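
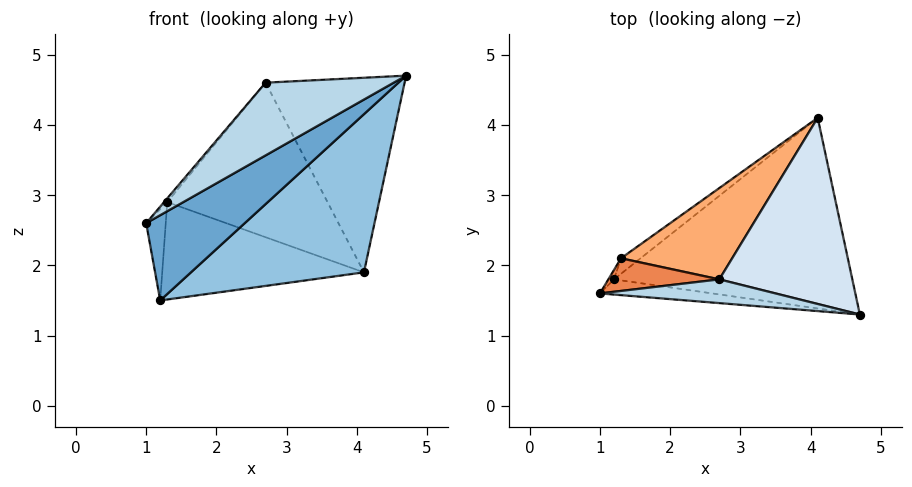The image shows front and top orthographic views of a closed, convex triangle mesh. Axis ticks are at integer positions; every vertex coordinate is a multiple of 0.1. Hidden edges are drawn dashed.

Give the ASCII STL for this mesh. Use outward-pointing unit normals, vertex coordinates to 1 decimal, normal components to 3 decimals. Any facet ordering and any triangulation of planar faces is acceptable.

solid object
 facet normal 0.020 -0.984 -0.175
  outer loop
   vertex 1.2 1.8 1.5
   vertex 4.7 1.3 4.7
   vertex 1.0 1.6 2.6
  endloop
 endfacet
 facet normal 0.522 -0.544 -0.656
  outer loop
   vertex 1.2 1.8 1.5
   vertex 4.1 4.1 1.9
   vertex 4.7 1.3 4.7
  endloop
 endfacet
 facet normal -0.245 -0.922 0.301
  outer loop
   vertex 2.7 1.8 4.6
   vertex 1.0 1.6 2.6
   vertex 4.7 1.3 4.7
  endloop
 endfacet
 facet normal 0.145 0.715 0.684
  outer loop
   vertex 2.7 1.8 4.6
   vertex 4.7 1.3 4.7
   vertex 4.1 4.1 1.9
  endloop
 endfacet
 facet normal -0.763 0.073 0.642
  outer loop
   vertex 1.3 2.1 2.9
   vertex 1.0 1.6 2.6
   vertex 2.7 1.8 4.6
  endloop
 endfacet
 facet normal -0.398 0.790 0.467
  outer loop
   vertex 1.3 2.1 2.9
   vertex 2.7 1.8 4.6
   vertex 4.1 4.1 1.9
  endloop
 endfacet
 facet normal -0.841 0.538 -0.055
  outer loop
   vertex 1.3 2.1 2.9
   vertex 1.2 1.8 1.5
   vertex 1.0 1.6 2.6
  endloop
 endfacet
 facet normal -0.606 0.786 -0.125
  outer loop
   vertex 1.3 2.1 2.9
   vertex 4.1 4.1 1.9
   vertex 1.2 1.8 1.5
  endloop
 endfacet
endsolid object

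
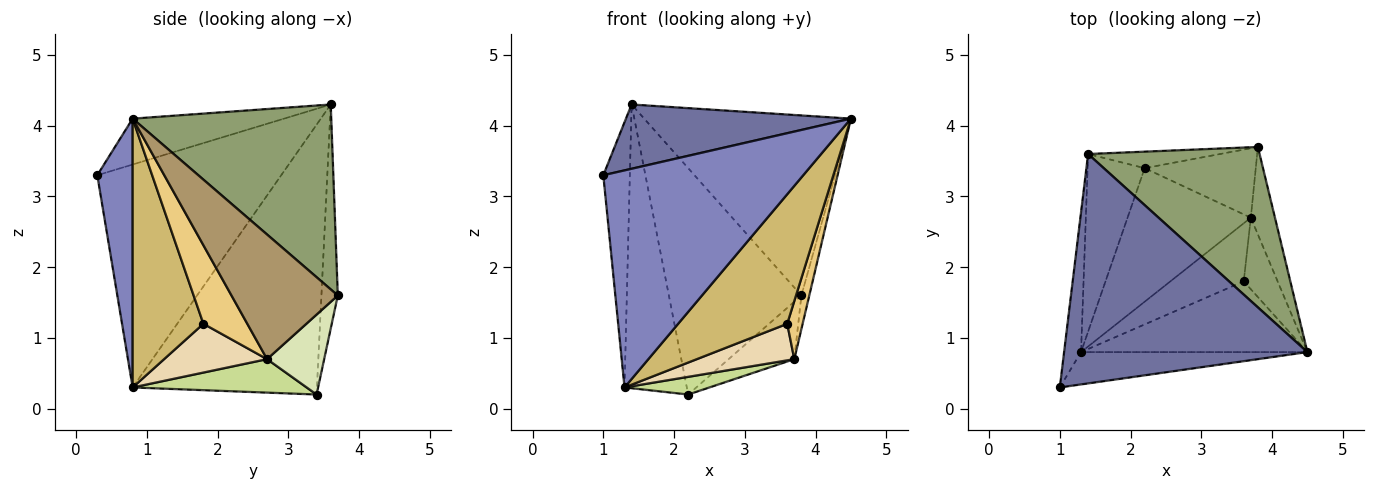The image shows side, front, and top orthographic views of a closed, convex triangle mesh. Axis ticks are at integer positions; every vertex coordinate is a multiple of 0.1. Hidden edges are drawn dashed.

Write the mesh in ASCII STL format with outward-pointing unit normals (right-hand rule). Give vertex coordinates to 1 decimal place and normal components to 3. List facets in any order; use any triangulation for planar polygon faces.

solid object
 facet normal -0.179 -0.265 0.947
  outer loop
   vertex 1.4 3.6 4.3
   vertex 1.0 0.3 3.3
   vertex 4.5 0.8 4.1
  endloop
 endfacet
 facet normal 0.172 -0.974 -0.145
  outer loop
   vertex 1.3 0.8 0.3
   vertex 4.5 0.8 4.1
   vertex 1.0 0.3 3.3
  endloop
 endfacet
 facet normal -0.987 0.142 -0.075
  outer loop
   vertex 1.3 0.8 0.3
   vertex 1.0 0.3 3.3
   vertex 1.4 3.6 4.3
  endloop
 endfacet
 facet normal -0.929 0.314 -0.197
  outer loop
   vertex 1.3 0.8 0.3
   vertex 1.4 3.6 4.3
   vertex 2.2 3.4 0.2
  endloop
 endfacet
 facet normal 0.583 0.607 0.541
  outer loop
   vertex 3.8 3.7 1.6
   vertex 1.4 3.6 4.3
   vertex 4.5 0.8 4.1
  endloop
 endfacet
 facet normal -0.122 0.990 -0.072
  outer loop
   vertex 3.8 3.7 1.6
   vertex 2.2 3.4 0.2
   vertex 1.4 3.6 4.3
  endloop
 endfacet
 facet normal 0.260 -0.127 -0.957
  outer loop
   vertex 3.7 2.7 0.7
   vertex 1.3 0.8 0.3
   vertex 2.2 3.4 0.2
  endloop
 endfacet
 facet normal 0.485 0.558 -0.674
  outer loop
   vertex 3.7 2.7 0.7
   vertex 2.2 3.4 0.2
   vertex 3.8 3.7 1.6
  endloop
 endfacet
 facet normal 0.979 0.073 -0.190
  outer loop
   vertex 3.7 2.7 0.7
   vertex 3.8 3.7 1.6
   vertex 4.5 0.8 4.1
  endloop
 endfacet
 facet normal 0.495 -0.763 -0.417
  outer loop
   vertex 3.6 1.8 1.2
   vertex 4.5 0.8 4.1
   vertex 1.3 0.8 0.3
  endloop
 endfacet
 facet normal 0.874 -0.307 -0.377
  outer loop
   vertex 3.6 1.8 1.2
   vertex 3.7 2.7 0.7
   vertex 4.5 0.8 4.1
  endloop
 endfacet
 facet normal 0.490 -0.464 -0.738
  outer loop
   vertex 3.6 1.8 1.2
   vertex 1.3 0.8 0.3
   vertex 3.7 2.7 0.7
  endloop
 endfacet
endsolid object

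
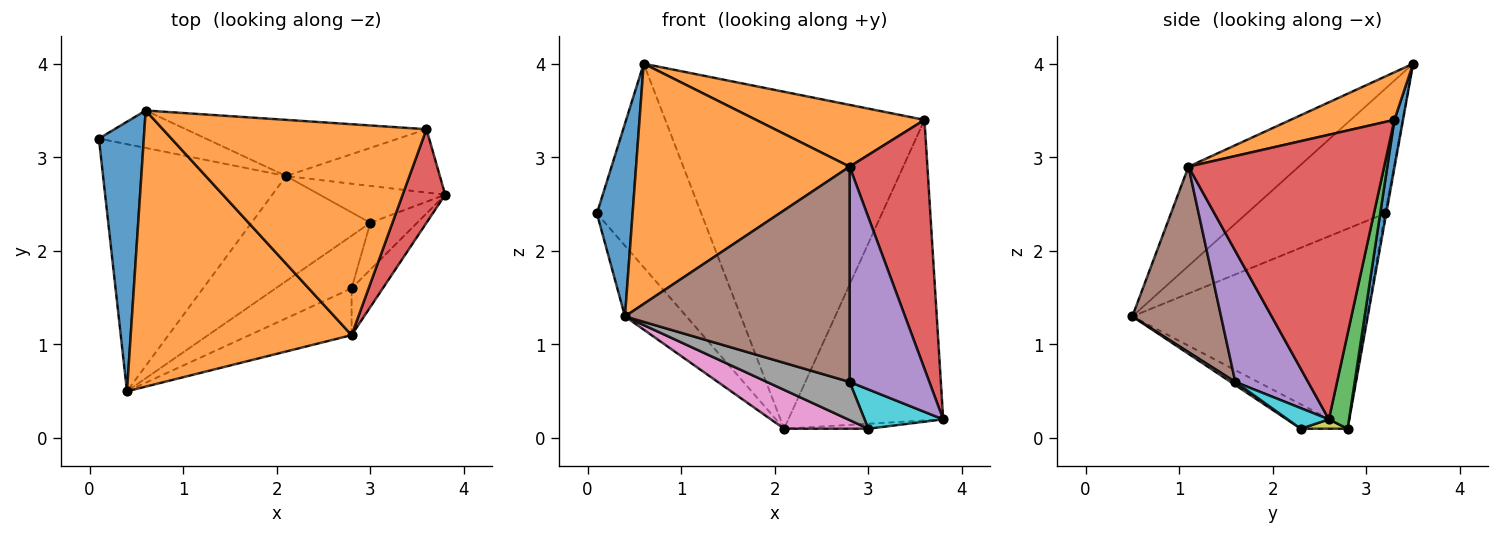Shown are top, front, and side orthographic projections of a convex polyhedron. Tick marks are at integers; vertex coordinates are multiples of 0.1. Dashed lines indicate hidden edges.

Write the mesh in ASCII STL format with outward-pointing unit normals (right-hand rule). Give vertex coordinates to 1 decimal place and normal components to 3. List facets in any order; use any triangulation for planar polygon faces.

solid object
 facet normal -0.914 -0.236 0.330
  outer loop
   vertex 0.6 3.5 4.0
   vertex 0.1 3.2 2.4
   vertex 0.4 0.5 1.3
  endloop
 endfacet
 facet normal -0.321 -0.622 0.715
  outer loop
   vertex 2.8 1.1 2.9
   vertex 0.6 3.5 4.0
   vertex 0.4 0.5 1.3
  endloop
 endfacet
 facet normal -0.724 0.190 -0.663
  outer loop
   vertex 2.1 2.8 0.1
   vertex 0.4 0.5 1.3
   vertex 0.1 3.2 2.4
  endloop
 endfacet
 facet normal -0.011 0.983 -0.181
  outer loop
   vertex 2.1 2.8 0.1
   vertex 0.1 3.2 2.4
   vertex 0.6 3.5 4.0
  endloop
 endfacet
 facet normal 0.666 -0.729 -0.159
  outer loop
   vertex 2.8 1.6 0.6
   vertex 3.8 2.6 0.2
   vertex 2.8 1.1 2.9
  endloop
 endfacet
 facet normal 0.360 -0.912 -0.198
  outer loop
   vertex 2.8 1.6 0.6
   vertex 2.8 1.1 2.9
   vertex 0.4 0.5 1.3
  endloop
 endfacet
 facet normal -0.189 -0.341 -0.921
  outer loop
   vertex 3.0 2.3 0.1
   vertex 0.4 0.5 1.3
   vertex 2.1 2.8 0.1
  endloop
 endfacet
 facet normal 0.033 -0.587 -0.809
  outer loop
   vertex 3.0 2.3 0.1
   vertex 2.8 1.6 0.6
   vertex 0.4 0.5 1.3
  endloop
 endfacet
 facet normal 0.074 0.133 -0.988
  outer loop
   vertex 3.0 2.3 0.1
   vertex 2.1 2.8 0.1
   vertex 3.8 2.6 0.2
  endloop
 endfacet
 facet normal 0.319 -0.610 -0.726
  outer loop
   vertex 3.0 2.3 0.1
   vertex 3.8 2.6 0.2
   vertex 2.8 1.6 0.6
  endloop
 endfacet
 facet normal 0.033 0.986 -0.164
  outer loop
   vertex 3.6 3.3 3.4
   vertex 2.1 2.8 0.1
   vertex 0.6 3.5 4.0
  endloop
 endfacet
 facet normal 0.171 -0.277 0.946
  outer loop
   vertex 3.6 3.3 3.4
   vertex 0.6 3.5 4.0
   vertex 2.8 1.1 2.9
  endloop
 endfacet
 facet normal 0.126 0.971 -0.204
  outer loop
   vertex 3.6 3.3 3.4
   vertex 3.8 2.6 0.2
   vertex 2.1 2.8 0.1
  endloop
 endfacet
 facet normal 0.920 -0.366 0.138
  outer loop
   vertex 3.6 3.3 3.4
   vertex 2.8 1.1 2.9
   vertex 3.8 2.6 0.2
  endloop
 endfacet
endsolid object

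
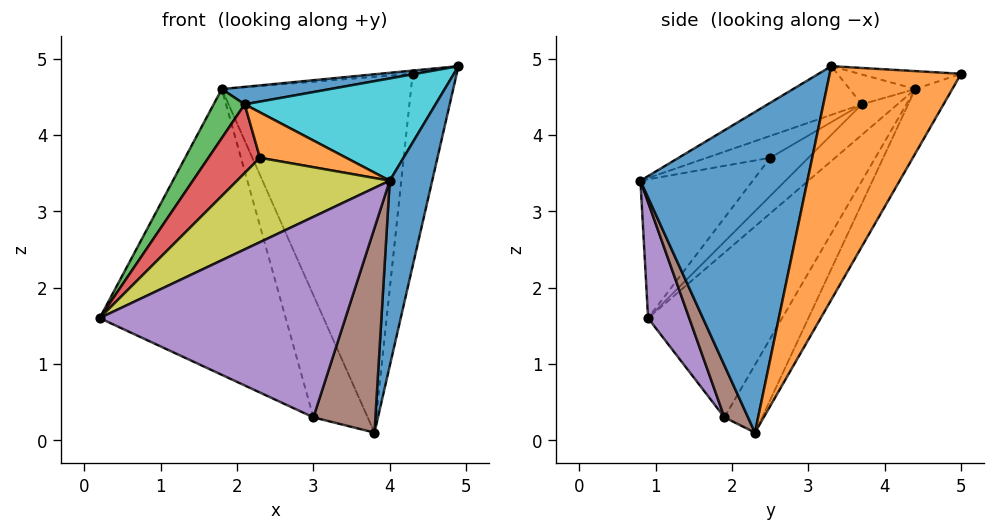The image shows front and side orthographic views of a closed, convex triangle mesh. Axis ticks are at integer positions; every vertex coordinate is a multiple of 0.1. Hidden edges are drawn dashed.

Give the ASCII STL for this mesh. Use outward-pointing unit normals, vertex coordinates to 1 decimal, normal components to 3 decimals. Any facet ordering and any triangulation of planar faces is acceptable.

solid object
 facet normal 0.955 -0.243 -0.168
  outer loop
   vertex 3.8 2.3 0.1
   vertex 4.9 3.3 4.9
   vertex 4.0 0.8 3.4
  endloop
 endfacet
 facet normal 0.912 0.306 -0.273
  outer loop
   vertex 4.3 5.0 4.8
   vertex 4.9 3.3 4.9
   vertex 3.8 2.3 0.1
  endloop
 endfacet
 facet normal -0.086 0.028 0.996
  outer loop
   vertex 1.8 4.4 4.6
   vertex 4.9 3.3 4.9
   vertex 4.3 5.0 4.8
  endloop
 endfacet
 facet normal -0.169 0.862 -0.477
  outer loop
   vertex 1.8 4.4 4.6
   vertex 4.3 5.0 4.8
   vertex 3.8 2.3 0.1
  endloop
 endfacet
 facet normal 0.153 -0.915 -0.374
  outer loop
   vertex 3.0 1.9 0.3
   vertex 4.0 0.8 3.4
   vertex 0.2 0.9 1.6
  endloop
 endfacet
 facet normal 0.325 -0.853 -0.408
  outer loop
   vertex 3.0 1.9 0.3
   vertex 3.8 2.3 0.1
   vertex 4.0 0.8 3.4
  endloop
 endfacet
 facet normal -0.493 0.685 -0.536
  outer loop
   vertex 3.0 1.9 0.3
   vertex 0.2 0.9 1.6
   vertex 1.8 4.4 4.6
  endloop
 endfacet
 facet normal -0.481 0.693 -0.537
  outer loop
   vertex 3.0 1.9 0.3
   vertex 1.8 4.4 4.6
   vertex 3.8 2.3 0.1
  endloop
 endfacet
 facet normal -0.378 -0.514 0.770
  outer loop
   vertex 2.3 2.5 3.7
   vertex 0.2 0.9 1.6
   vertex 4.0 0.8 3.4
  endloop
 endfacet
 facet normal -0.219 -0.443 0.869
  outer loop
   vertex 2.1 3.7 4.4
   vertex 4.0 0.8 3.4
   vertex 4.9 3.3 4.9
  endloop
 endfacet
 facet normal -0.213 -0.352 0.912
  outer loop
   vertex 2.1 3.7 4.4
   vertex 4.9 3.3 4.9
   vertex 1.8 4.4 4.6
  endloop
 endfacet
 facet normal -0.377 -0.513 0.771
  outer loop
   vertex 2.1 3.7 4.4
   vertex 2.3 2.5 3.7
   vertex 4.0 0.8 3.4
  endloop
 endfacet
 facet normal -0.490 -0.427 0.760
  outer loop
   vertex 2.1 3.7 4.4
   vertex 1.8 4.4 4.6
   vertex 0.2 0.9 1.6
  endloop
 endfacet
 facet normal -0.380 -0.513 0.770
  outer loop
   vertex 2.1 3.7 4.4
   vertex 0.2 0.9 1.6
   vertex 2.3 2.5 3.7
  endloop
 endfacet
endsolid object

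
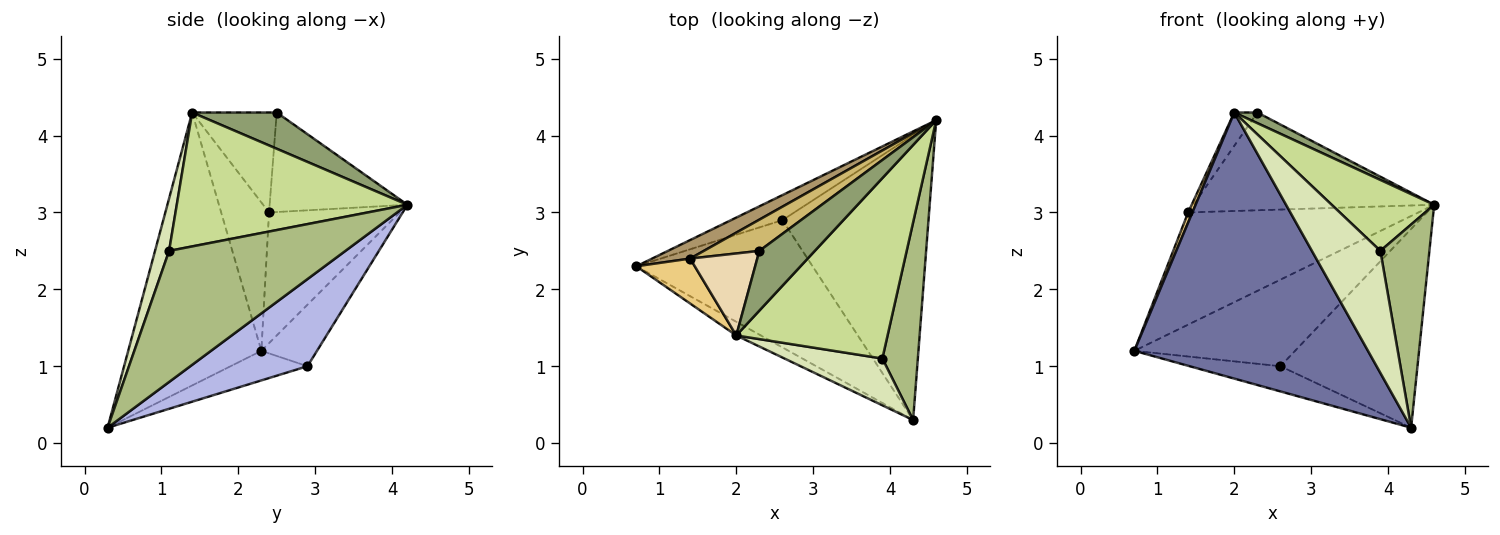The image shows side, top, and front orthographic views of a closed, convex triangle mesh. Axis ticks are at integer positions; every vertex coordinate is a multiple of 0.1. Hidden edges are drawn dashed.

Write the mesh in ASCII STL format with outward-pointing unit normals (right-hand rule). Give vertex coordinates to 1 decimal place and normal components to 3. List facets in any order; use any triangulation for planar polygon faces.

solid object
 facet normal -0.495 -0.868 -0.045
  outer loop
   vertex 2.0 1.4 4.3
   vertex 0.7 2.3 1.2
   vertex 4.3 0.3 0.2
  endloop
 endfacet
 facet normal -0.316 0.912 -0.264
  outer loop
   vertex 2.6 2.9 1.0
   vertex 0.7 2.3 1.2
   vertex 4.6 4.2 3.1
  endloop
 endfacet
 facet normal -0.162 0.192 -0.968
  outer loop
   vertex 2.6 2.9 1.0
   vertex 4.3 0.3 0.2
   vertex 0.7 2.3 1.2
  endloop
 endfacet
 facet normal 0.439 0.514 -0.737
  outer loop
   vertex 2.6 2.9 1.0
   vertex 4.6 4.2 3.1
   vertex 4.3 0.3 0.2
  endloop
 endfacet
 facet normal 0.541 -0.148 0.828
  outer loop
   vertex 2.3 2.5 4.3
   vertex 2.0 1.4 4.3
   vertex 4.6 4.2 3.1
  endloop
 endfacet
 facet normal 0.932 -0.259 0.252
  outer loop
   vertex 3.9 1.1 2.5
   vertex 4.3 0.3 0.2
   vertex 4.6 4.2 3.1
  endloop
 endfacet
 facet normal 0.636 -0.283 0.718
  outer loop
   vertex 3.9 1.1 2.5
   vertex 4.6 4.2 3.1
   vertex 2.0 1.4 4.3
  endloop
 endfacet
 facet normal 0.188 -0.917 0.352
  outer loop
   vertex 3.9 1.1 2.5
   vertex 2.0 1.4 4.3
   vertex 4.3 0.3 0.2
  endloop
 endfacet
 facet normal -0.489 0.861 0.142
  outer loop
   vertex 1.4 2.4 3.0
   vertex 4.6 4.2 3.1
   vertex 0.7 2.3 1.2
  endloop
 endfacet
 facet normal -0.479 0.836 0.267
  outer loop
   vertex 1.4 2.4 3.0
   vertex 2.3 2.5 4.3
   vertex 4.6 4.2 3.1
  endloop
 endfacet
 facet normal -0.927 -0.082 0.365
  outer loop
   vertex 1.4 2.4 3.0
   vertex 0.7 2.3 1.2
   vertex 2.0 1.4 4.3
  endloop
 endfacet
 facet normal -0.810 0.221 0.544
  outer loop
   vertex 1.4 2.4 3.0
   vertex 2.0 1.4 4.3
   vertex 2.3 2.5 4.3
  endloop
 endfacet
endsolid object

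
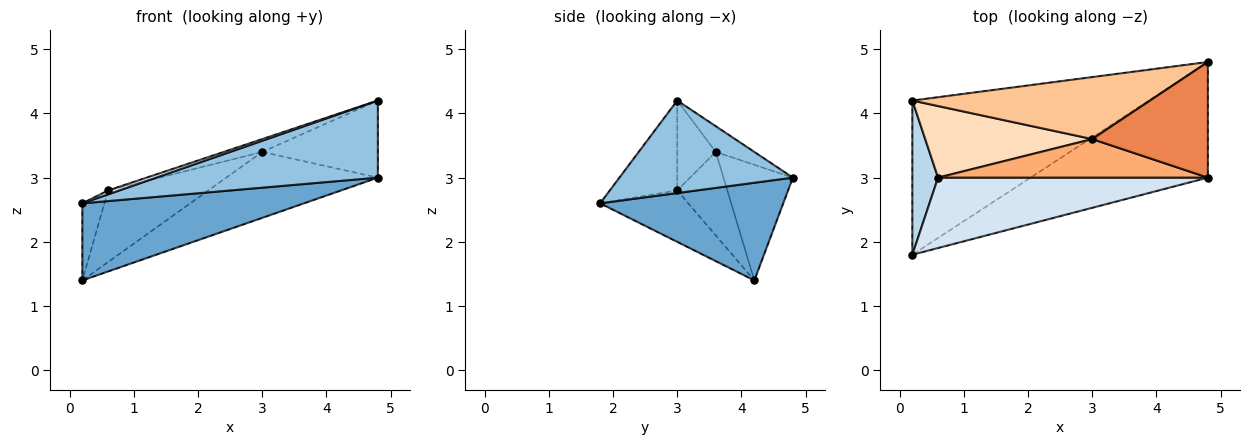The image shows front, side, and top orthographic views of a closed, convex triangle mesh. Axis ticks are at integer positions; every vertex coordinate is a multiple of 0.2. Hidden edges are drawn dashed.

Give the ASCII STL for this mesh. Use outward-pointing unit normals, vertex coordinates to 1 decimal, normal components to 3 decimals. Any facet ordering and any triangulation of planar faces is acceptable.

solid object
 facet normal 0.347 -0.420 -0.839
  outer loop
   vertex 0.2 1.8 2.6
   vertex 0.2 4.2 1.4
   vertex 4.8 4.8 3.0
  endloop
 endfacet
 facet normal 0.398 -0.509 -0.763
  outer loop
   vertex 4.8 3.0 4.2
   vertex 0.2 1.8 2.6
   vertex 4.8 4.8 3.0
  endloop
 endfacet
 facet normal -0.873 0.218 0.436
  outer loop
   vertex 0.6 3.0 2.8
   vertex 0.2 4.2 1.4
   vertex 0.2 1.8 2.6
  endloop
 endfacet
 facet normal -0.316 -0.053 0.947
  outer loop
   vertex 0.6 3.0 2.8
   vertex 0.2 1.8 2.6
   vertex 4.8 3.0 4.2
  endloop
 endfacet
 facet normal -0.182 0.545 0.818
  outer loop
   vertex 3.0 3.6 3.4
   vertex 4.8 3.0 4.2
   vertex 4.8 4.8 3.0
  endloop
 endfacet
 facet normal -0.302 0.302 0.905
  outer loop
   vertex 3.0 3.6 3.4
   vertex 0.6 3.0 2.8
   vertex 4.8 3.0 4.2
  endloop
 endfacet
 facet normal -0.316 0.691 0.650
  outer loop
   vertex 3.0 3.6 3.4
   vertex 4.8 4.8 3.0
   vertex 0.2 4.2 1.4
  endloop
 endfacet
 facet normal -0.333 0.667 0.667
  outer loop
   vertex 3.0 3.6 3.4
   vertex 0.2 4.2 1.4
   vertex 0.6 3.0 2.8
  endloop
 endfacet
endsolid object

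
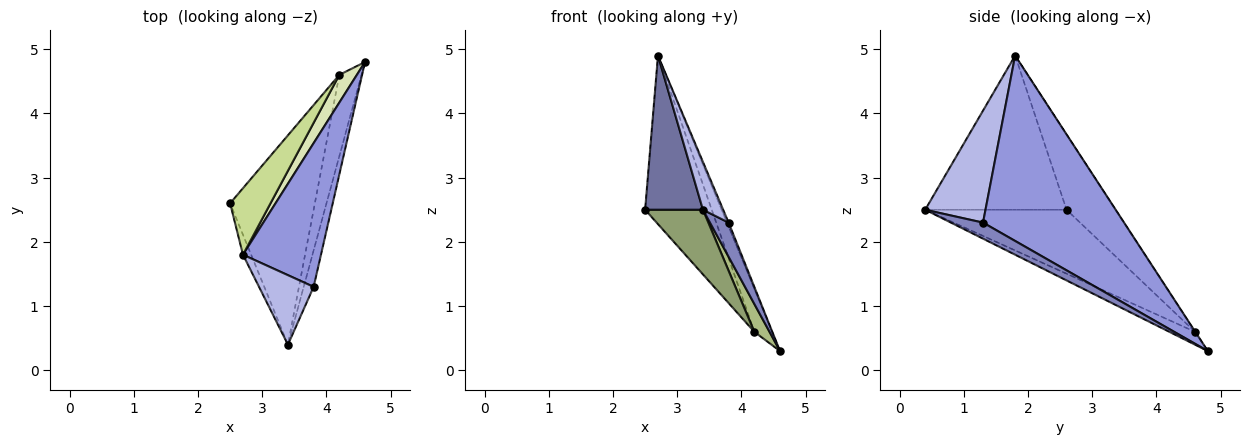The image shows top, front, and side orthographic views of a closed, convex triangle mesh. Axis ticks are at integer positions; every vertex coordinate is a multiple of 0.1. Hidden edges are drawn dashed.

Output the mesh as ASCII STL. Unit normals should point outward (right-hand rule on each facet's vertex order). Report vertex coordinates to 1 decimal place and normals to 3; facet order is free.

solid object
 facet normal -0.924 -0.378 -0.049
  outer loop
   vertex 2.7 1.8 4.9
   vertex 2.5 2.6 2.5
   vertex 3.4 0.4 2.5
  endloop
 endfacet
 facet normal 0.762 -0.444 -0.471
  outer loop
   vertex 3.8 1.3 2.3
   vertex 3.4 0.4 2.5
   vertex 4.6 4.8 0.3
  endloop
 endfacet
 facet normal 0.922 0.011 0.388
  outer loop
   vertex 3.8 1.3 2.3
   vertex 4.6 4.8 0.3
   vertex 2.7 1.8 4.9
  endloop
 endfacet
 facet normal 0.860 -0.289 0.420
  outer loop
   vertex 3.8 1.3 2.3
   vertex 2.7 1.8 4.9
   vertex 3.4 0.4 2.5
  endloop
 endfacet
 facet normal -0.585 -0.239 -0.775
  outer loop
   vertex 4.2 4.6 0.6
   vertex 3.4 0.4 2.5
   vertex 2.5 2.6 2.5
  endloop
 endfacet
 facet normal -0.480 -0.284 -0.830
  outer loop
   vertex 4.2 4.6 0.6
   vertex 4.6 4.8 0.3
   vertex 3.4 0.4 2.5
  endloop
 endfacet
 facet normal -0.565 0.768 0.303
  outer loop
   vertex 4.2 4.6 0.6
   vertex 2.5 2.6 2.5
   vertex 2.7 1.8 4.9
  endloop
 endfacet
 facet normal -0.013 0.840 0.542
  outer loop
   vertex 4.2 4.6 0.6
   vertex 2.7 1.8 4.9
   vertex 4.6 4.8 0.3
  endloop
 endfacet
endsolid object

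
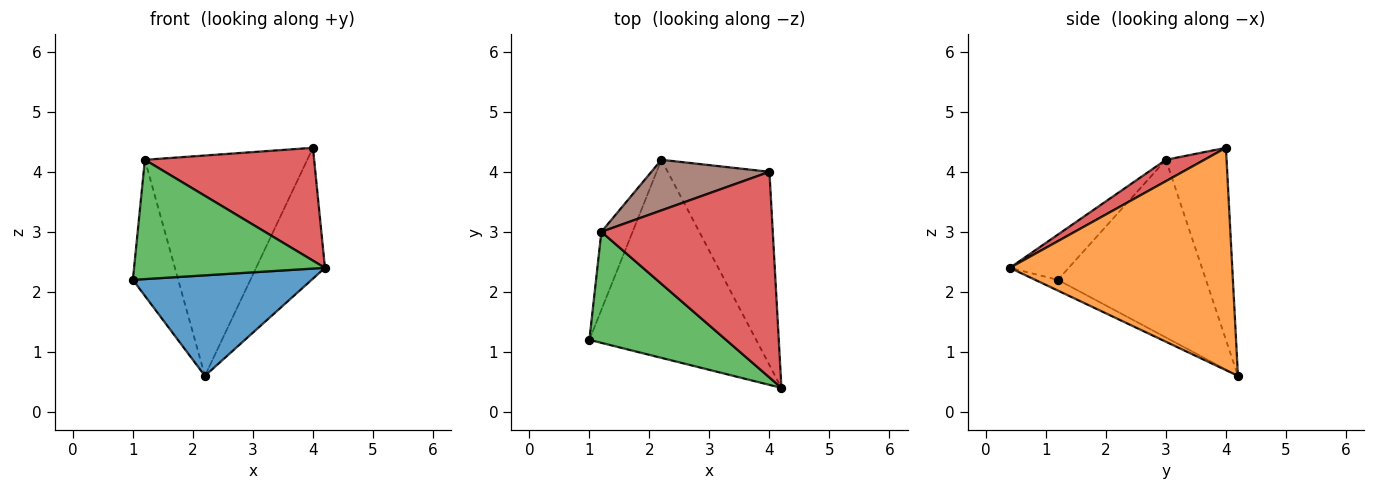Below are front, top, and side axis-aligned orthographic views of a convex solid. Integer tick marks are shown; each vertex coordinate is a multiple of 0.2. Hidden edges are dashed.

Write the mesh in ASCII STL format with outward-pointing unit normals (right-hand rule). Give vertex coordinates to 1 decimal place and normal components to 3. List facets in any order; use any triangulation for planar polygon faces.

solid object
 facet normal -0.057 -0.452 -0.890
  outer loop
   vertex 2.2 4.2 0.6
   vertex 4.2 0.4 2.4
   vertex 1.0 1.2 2.2
  endloop
 endfacet
 facet normal 0.875 0.271 -0.400
  outer loop
   vertex 2.2 4.2 0.6
   vertex 4.0 4.0 4.4
   vertex 4.2 0.4 2.4
  endloop
 endfacet
 facet normal -0.220 -0.714 0.665
  outer loop
   vertex 1.2 3.0 4.2
   vertex 1.0 1.2 2.2
   vertex 4.2 0.4 2.4
  endloop
 endfacet
 facet normal 0.109 -0.478 0.872
  outer loop
   vertex 1.2 3.0 4.2
   vertex 4.2 0.4 2.4
   vertex 4.0 4.0 4.4
  endloop
 endfacet
 facet normal -0.943 0.289 -0.166
  outer loop
   vertex 1.2 3.0 4.2
   vertex 2.2 4.2 0.6
   vertex 1.0 1.2 2.2
  endloop
 endfacet
 facet normal -0.342 0.916 0.210
  outer loop
   vertex 1.2 3.0 4.2
   vertex 4.0 4.0 4.4
   vertex 2.2 4.2 0.6
  endloop
 endfacet
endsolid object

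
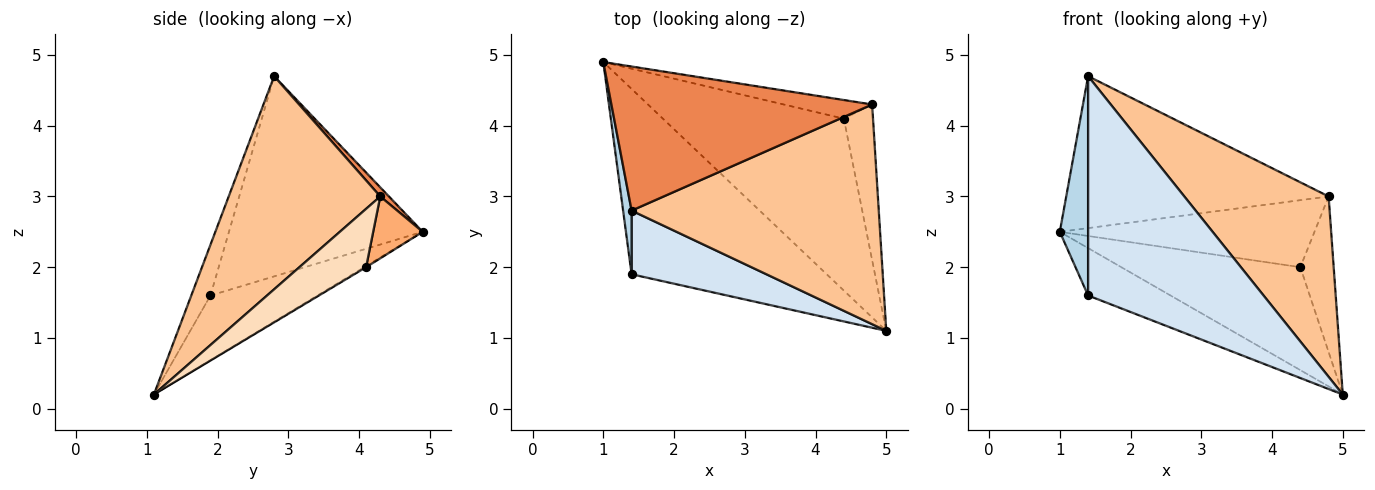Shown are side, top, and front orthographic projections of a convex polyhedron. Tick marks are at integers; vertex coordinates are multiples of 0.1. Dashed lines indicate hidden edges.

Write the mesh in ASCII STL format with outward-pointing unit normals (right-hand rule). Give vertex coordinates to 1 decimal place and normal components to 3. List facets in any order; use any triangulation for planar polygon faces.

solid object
 facet normal -0.005 0.514 -0.858
  outer loop
   vertex 4.4 4.1 2.0
   vertex 5.0 1.1 0.2
   vertex 1.0 4.9 2.5
  endloop
 endfacet
 facet normal -0.306 0.236 -0.922
  outer loop
   vertex 1.4 1.9 1.6
   vertex 1.0 4.9 2.5
   vertex 5.0 1.1 0.2
  endloop
 endfacet
 facet normal -0.989 -0.144 0.042
  outer loop
   vertex 1.4 1.9 1.6
   vertex 1.4 2.8 4.7
   vertex 1.0 4.9 2.5
  endloop
 endfacet
 facet normal -0.104 -0.955 0.277
  outer loop
   vertex 1.4 1.9 1.6
   vertex 5.0 1.1 0.2
   vertex 1.4 2.8 4.7
  endloop
 endfacet
 facet normal 0.024 0.725 0.688
  outer loop
   vertex 4.8 4.3 3.0
   vertex 1.0 4.9 2.5
   vertex 1.4 2.8 4.7
  endloop
 endfacet
 facet normal 0.184 0.947 -0.263
  outer loop
   vertex 4.8 4.3 3.0
   vertex 4.4 4.1 2.0
   vertex 1.0 4.9 2.5
  endloop
 endfacet
 facet normal 0.555 -0.528 0.643
  outer loop
   vertex 4.8 4.3 3.0
   vertex 1.4 2.8 4.7
   vertex 5.0 1.1 0.2
  endloop
 endfacet
 facet normal 0.816 0.408 -0.408
  outer loop
   vertex 4.8 4.3 3.0
   vertex 5.0 1.1 0.2
   vertex 4.4 4.1 2.0
  endloop
 endfacet
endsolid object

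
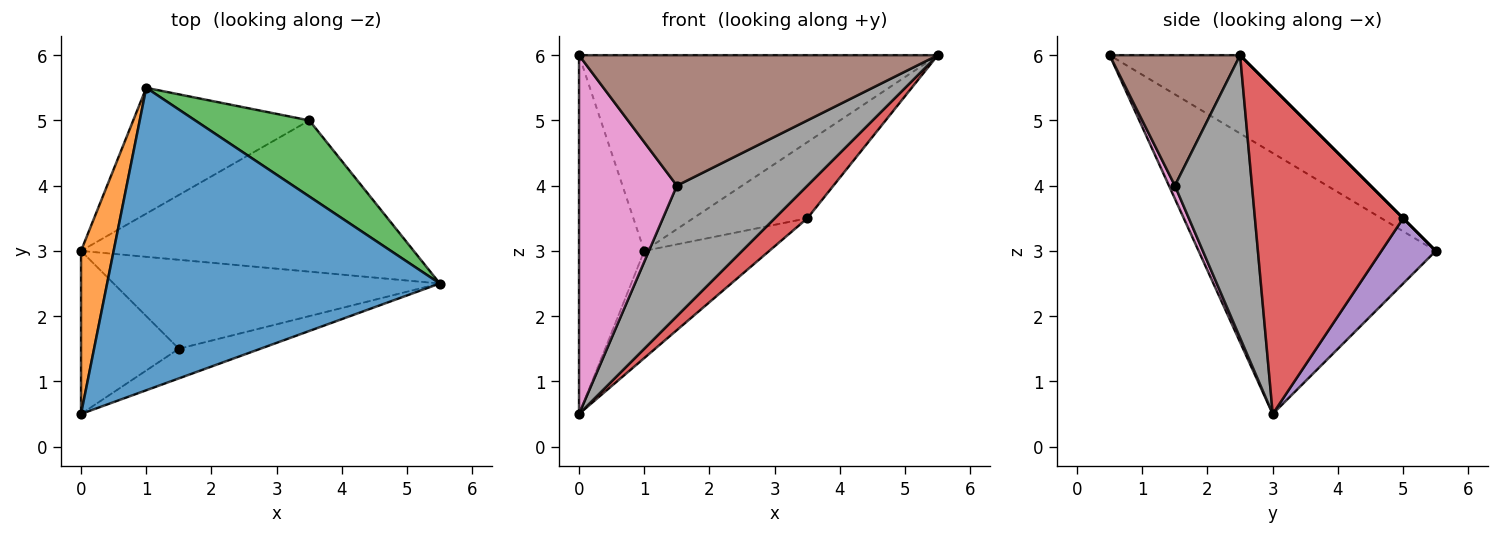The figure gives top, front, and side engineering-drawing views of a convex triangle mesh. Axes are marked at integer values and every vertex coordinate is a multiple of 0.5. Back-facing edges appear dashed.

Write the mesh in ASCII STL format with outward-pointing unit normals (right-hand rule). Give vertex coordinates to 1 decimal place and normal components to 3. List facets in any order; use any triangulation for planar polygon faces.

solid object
 facet normal -0.194 0.533 0.824
  outer loop
   vertex 1.0 5.5 3.0
   vertex 0.0 0.5 6.0
   vertex 5.5 2.5 6.0
  endloop
 endfacet
 facet normal -0.957 0.263 0.120
  outer loop
   vertex 0.0 3.0 0.5
   vertex 0.0 0.5 6.0
   vertex 1.0 5.5 3.0
  endloop
 endfacet
 facet normal 0.000 0.707 0.707
  outer loop
   vertex 3.5 5.0 3.5
   vertex 1.0 5.5 3.0
   vertex 5.5 2.5 6.0
  endloop
 endfacet
 facet normal 0.692 -0.152 -0.706
  outer loop
   vertex 3.5 5.0 3.5
   vertex 5.5 2.5 6.0
   vertex 0.0 3.0 0.5
  endloop
 endfacet
 facet normal 0.271 0.624 -0.733
  outer loop
   vertex 3.5 5.0 3.5
   vertex 0.0 3.0 0.5
   vertex 1.0 5.5 3.0
  endloop
 endfacet
 facet normal 0.334 -0.919 -0.209
  outer loop
   vertex 1.5 1.5 4.0
   vertex 5.5 2.5 6.0
   vertex 0.0 0.5 6.0
  endloop
 endfacet
 facet normal 0.055 -0.909 -0.413
  outer loop
   vertex 1.5 1.5 4.0
   vertex 0.0 0.5 6.0
   vertex 0.0 3.0 0.5
  endloop
 endfacet
 facet normal 0.439 -0.742 -0.506
  outer loop
   vertex 1.5 1.5 4.0
   vertex 0.0 3.0 0.5
   vertex 5.5 2.5 6.0
  endloop
 endfacet
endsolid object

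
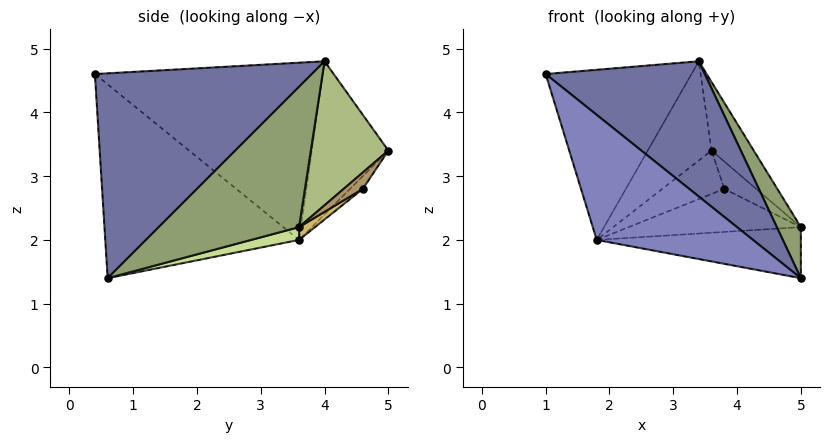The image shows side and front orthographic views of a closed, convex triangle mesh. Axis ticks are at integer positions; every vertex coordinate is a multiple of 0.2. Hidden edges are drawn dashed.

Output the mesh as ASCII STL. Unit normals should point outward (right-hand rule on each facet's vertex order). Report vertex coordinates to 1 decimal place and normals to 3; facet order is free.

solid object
 facet normal 0.578 -0.424 0.697
  outer loop
   vertex 3.4 4.0 4.8
   vertex 1.0 0.4 4.6
   vertex 5.0 0.6 1.4
  endloop
 endfacet
 facet normal -0.547 -0.441 -0.711
  outer loop
   vertex 1.8 3.6 2.0
   vertex 5.0 0.6 1.4
   vertex 1.0 0.4 4.6
  endloop
 endfacet
 facet normal -0.781 0.500 0.375
  outer loop
   vertex 1.8 3.6 2.0
   vertex 1.0 0.4 4.6
   vertex 3.4 4.0 4.8
  endloop
 endfacet
 facet normal -0.726 0.605 0.328
  outer loop
   vertex 1.8 3.6 2.0
   vertex 3.4 4.0 4.8
   vertex 3.6 5.0 3.4
  endloop
 endfacet
 facet normal 0.833 -0.143 0.535
  outer loop
   vertex 5.0 3.6 2.2
   vertex 3.4 4.0 4.8
   vertex 5.0 0.6 1.4
  endloop
 endfacet
 facet normal 0.796 0.433 0.423
  outer loop
   vertex 5.0 3.6 2.2
   vertex 3.6 5.0 3.4
   vertex 3.4 4.0 4.8
  endloop
 endfacet
 facet normal 0.060 0.257 -0.964
  outer loop
   vertex 5.0 3.6 2.2
   vertex 5.0 0.6 1.4
   vertex 1.8 3.6 2.0
  endloop
 endfacet
 facet normal -0.164 0.795 -0.584
  outer loop
   vertex 3.8 4.6 2.8
   vertex 1.8 3.6 2.0
   vertex 3.6 5.0 3.4
  endloop
 endfacet
 facet normal 0.478 0.796 -0.372
  outer loop
   vertex 3.8 4.6 2.8
   vertex 3.6 5.0 3.4
   vertex 5.0 3.6 2.2
  endloop
 endfacet
 facet normal 0.052 0.559 -0.828
  outer loop
   vertex 3.8 4.6 2.8
   vertex 5.0 3.6 2.2
   vertex 1.8 3.6 2.0
  endloop
 endfacet
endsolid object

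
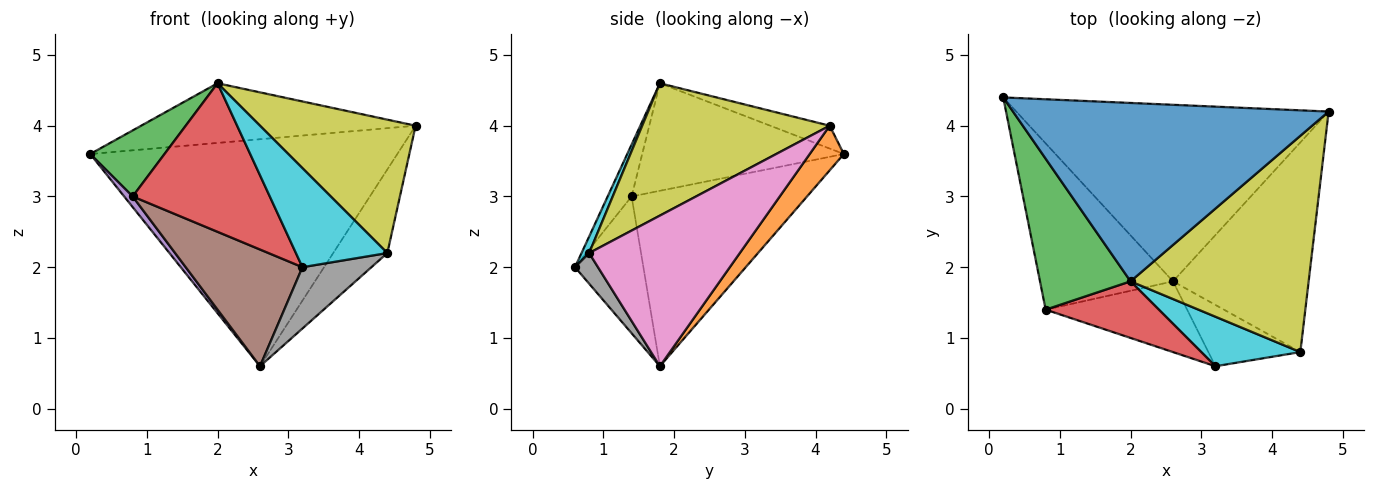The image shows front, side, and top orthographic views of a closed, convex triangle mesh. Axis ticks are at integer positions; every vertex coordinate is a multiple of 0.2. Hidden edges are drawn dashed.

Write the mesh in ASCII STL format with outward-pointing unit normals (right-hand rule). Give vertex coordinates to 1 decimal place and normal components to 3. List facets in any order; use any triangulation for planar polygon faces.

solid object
 facet normal -0.069 0.316 0.946
  outer loop
   vertex 2.0 1.8 4.6
   vertex 4.8 4.2 4.0
   vertex 0.2 4.4 3.6
  endloop
 endfacet
 facet normal 0.087 0.786 -0.612
  outer loop
   vertex 2.6 1.8 0.6
   vertex 0.2 4.4 3.6
   vertex 4.8 4.2 4.0
  endloop
 endfacet
 facet normal -0.736 -0.271 0.620
  outer loop
   vertex 0.8 1.4 3.0
   vertex 2.0 1.8 4.6
   vertex 0.2 4.4 3.6
  endloop
 endfacet
 facet normal -0.161 -0.922 0.351
  outer loop
   vertex 0.8 1.4 3.0
   vertex 3.2 0.6 2.0
   vertex 2.0 1.8 4.6
  endloop
 endfacet
 facet normal -0.796 -0.039 -0.604
  outer loop
   vertex 0.8 1.4 3.0
   vertex 0.2 4.4 3.6
   vertex 2.6 1.8 0.6
  endloop
 endfacet
 facet normal -0.448 -0.765 -0.463
  outer loop
   vertex 0.8 1.4 3.0
   vertex 2.6 1.8 0.6
   vertex 3.2 0.6 2.0
  endloop
 endfacet
 facet normal 0.718 0.258 -0.647
  outer loop
   vertex 4.4 0.8 2.2
   vertex 2.6 1.8 0.6
   vertex 4.8 4.2 4.0
  endloop
 endfacet
 facet normal 0.229 -0.688 -0.688
  outer loop
   vertex 4.4 0.8 2.2
   vertex 3.2 0.6 2.0
   vertex 2.6 1.8 0.6
  endloop
 endfacet
 facet normal 0.534 -0.444 0.719
  outer loop
   vertex 4.4 0.8 2.2
   vertex 4.8 4.2 4.0
   vertex 2.0 1.8 4.6
  endloop
 endfacet
 facet normal 0.074 -0.892 0.446
  outer loop
   vertex 4.4 0.8 2.2
   vertex 2.0 1.8 4.6
   vertex 3.2 0.6 2.0
  endloop
 endfacet
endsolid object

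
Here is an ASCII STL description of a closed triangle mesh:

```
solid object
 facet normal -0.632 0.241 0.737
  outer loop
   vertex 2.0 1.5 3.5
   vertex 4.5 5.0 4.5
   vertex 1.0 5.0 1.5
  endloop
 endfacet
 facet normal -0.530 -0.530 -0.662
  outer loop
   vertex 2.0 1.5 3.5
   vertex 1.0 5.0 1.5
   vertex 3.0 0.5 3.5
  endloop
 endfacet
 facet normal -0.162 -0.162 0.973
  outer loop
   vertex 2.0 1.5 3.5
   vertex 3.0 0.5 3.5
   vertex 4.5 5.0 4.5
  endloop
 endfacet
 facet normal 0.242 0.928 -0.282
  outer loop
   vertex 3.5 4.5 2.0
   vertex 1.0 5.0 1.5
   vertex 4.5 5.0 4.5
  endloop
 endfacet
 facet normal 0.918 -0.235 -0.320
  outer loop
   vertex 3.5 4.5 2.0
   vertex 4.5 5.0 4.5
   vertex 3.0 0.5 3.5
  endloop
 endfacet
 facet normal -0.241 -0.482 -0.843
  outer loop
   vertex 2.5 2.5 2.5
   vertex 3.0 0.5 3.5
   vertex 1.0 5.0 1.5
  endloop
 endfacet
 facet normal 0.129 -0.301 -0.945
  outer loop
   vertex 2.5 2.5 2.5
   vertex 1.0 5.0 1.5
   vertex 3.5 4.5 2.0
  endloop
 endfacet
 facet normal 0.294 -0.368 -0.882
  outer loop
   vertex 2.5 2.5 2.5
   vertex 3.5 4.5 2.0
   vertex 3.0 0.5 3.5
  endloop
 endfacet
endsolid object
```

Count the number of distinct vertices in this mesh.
6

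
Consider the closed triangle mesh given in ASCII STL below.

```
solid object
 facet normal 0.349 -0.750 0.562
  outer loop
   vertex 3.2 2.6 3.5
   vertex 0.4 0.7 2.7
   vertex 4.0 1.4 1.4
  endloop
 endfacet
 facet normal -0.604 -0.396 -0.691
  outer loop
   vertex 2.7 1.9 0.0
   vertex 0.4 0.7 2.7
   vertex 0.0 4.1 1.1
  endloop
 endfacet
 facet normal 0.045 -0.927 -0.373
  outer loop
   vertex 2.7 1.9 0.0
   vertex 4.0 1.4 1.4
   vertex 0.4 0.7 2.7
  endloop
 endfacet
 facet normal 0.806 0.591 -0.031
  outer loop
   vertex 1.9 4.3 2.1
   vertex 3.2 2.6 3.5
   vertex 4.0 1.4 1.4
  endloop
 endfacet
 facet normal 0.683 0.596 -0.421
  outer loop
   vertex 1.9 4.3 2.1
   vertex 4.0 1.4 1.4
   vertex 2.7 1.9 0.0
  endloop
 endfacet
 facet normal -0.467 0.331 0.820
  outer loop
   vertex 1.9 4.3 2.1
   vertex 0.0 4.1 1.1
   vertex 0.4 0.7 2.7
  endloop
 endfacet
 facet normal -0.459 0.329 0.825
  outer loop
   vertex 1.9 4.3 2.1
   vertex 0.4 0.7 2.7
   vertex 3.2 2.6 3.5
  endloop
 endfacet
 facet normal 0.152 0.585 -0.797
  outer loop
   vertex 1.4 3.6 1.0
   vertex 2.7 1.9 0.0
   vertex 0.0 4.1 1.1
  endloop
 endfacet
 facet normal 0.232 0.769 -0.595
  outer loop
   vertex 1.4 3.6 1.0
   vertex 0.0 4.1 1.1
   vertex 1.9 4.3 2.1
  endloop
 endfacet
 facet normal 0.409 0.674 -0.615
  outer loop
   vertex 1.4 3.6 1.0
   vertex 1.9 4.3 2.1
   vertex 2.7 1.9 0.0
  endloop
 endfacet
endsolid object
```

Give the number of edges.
15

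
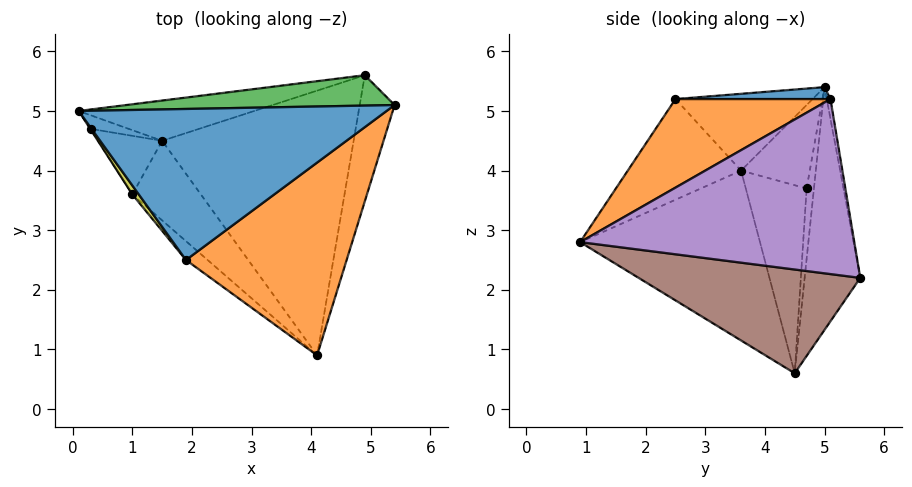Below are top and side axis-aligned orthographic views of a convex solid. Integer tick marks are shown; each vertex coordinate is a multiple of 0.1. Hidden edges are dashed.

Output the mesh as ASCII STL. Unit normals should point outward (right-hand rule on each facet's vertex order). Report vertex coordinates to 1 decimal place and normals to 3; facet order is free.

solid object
 facet normal 0.039 -0.052 0.998
  outer loop
   vertex 1.9 2.5 5.2
   vertex 5.4 5.1 5.2
   vertex 0.1 5.0 5.4
  endloop
 endfacet
 facet normal 0.405 -0.545 0.734
  outer loop
   vertex 1.9 2.5 5.2
   vertex 4.1 0.9 2.8
   vertex 5.4 5.1 5.2
  endloop
 endfacet
 facet normal -0.012 0.986 0.166
  outer loop
   vertex 4.9 5.6 2.2
   vertex 0.1 5.0 5.4
   vertex 5.4 5.1 5.2
  endloop
 endfacet
 facet normal -0.231 0.958 -0.167
  outer loop
   vertex 4.9 5.6 2.2
   vertex 1.5 4.5 0.6
   vertex 0.1 5.0 5.4
  endloop
 endfacet
 facet normal 0.963 -0.188 -0.192
  outer loop
   vertex 4.9 5.6 2.2
   vertex 5.4 5.1 5.2
   vertex 4.1 0.9 2.8
  endloop
 endfacet
 facet normal 0.468 -0.190 -0.863
  outer loop
   vertex 4.9 5.6 2.2
   vertex 4.1 0.9 2.8
   vertex 1.5 4.5 0.6
  endloop
 endfacet
 facet normal -0.690 -0.668 -0.278
  outer loop
   vertex 1.0 3.6 4.0
   vertex 1.5 4.5 0.6
   vertex 4.1 0.9 2.8
  endloop
 endfacet
 facet normal -0.681 -0.717 -0.146
  outer loop
   vertex 1.0 3.6 4.0
   vertex 4.1 0.9 2.8
   vertex 1.9 2.5 5.2
  endloop
 endfacet
 facet normal -0.807 -0.587 0.068
  outer loop
   vertex 1.0 3.6 4.0
   vertex 1.9 2.5 5.2
   vertex 0.1 5.0 5.4
  endloop
 endfacet
 facet normal -0.376 0.904 -0.204
  outer loop
   vertex 0.3 4.7 3.7
   vertex 0.1 5.0 5.4
   vertex 1.5 4.5 0.6
  endloop
 endfacet
 facet normal -0.843 -0.538 -0.004
  outer loop
   vertex 0.3 4.7 3.7
   vertex 1.0 3.6 4.0
   vertex 0.1 5.0 5.4
  endloop
 endfacet
 facet normal -0.779 -0.568 -0.265
  outer loop
   vertex 0.3 4.7 3.7
   vertex 1.5 4.5 0.6
   vertex 1.0 3.6 4.0
  endloop
 endfacet
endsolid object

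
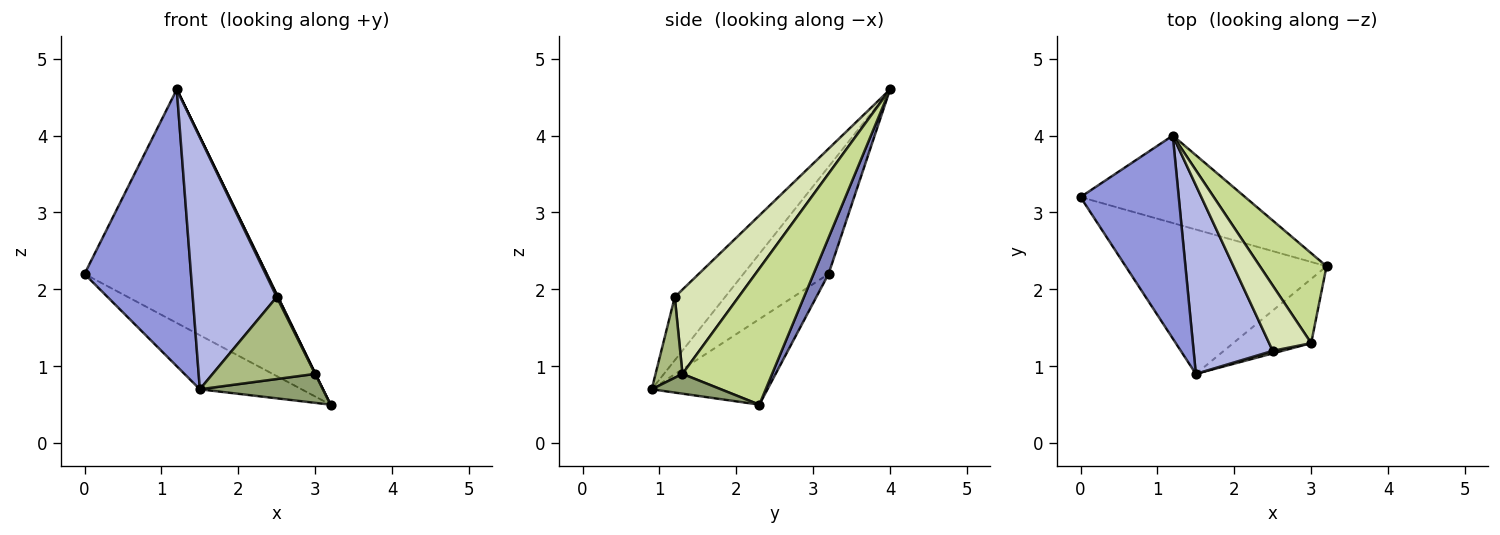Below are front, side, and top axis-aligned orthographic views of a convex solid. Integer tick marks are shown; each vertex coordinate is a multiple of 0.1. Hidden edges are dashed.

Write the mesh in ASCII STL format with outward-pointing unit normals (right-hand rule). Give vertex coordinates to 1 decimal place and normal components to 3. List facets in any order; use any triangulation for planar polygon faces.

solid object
 facet normal -0.371 0.326 -0.870
  outer loop
   vertex 1.5 0.9 0.7
   vertex 0.0 3.2 2.2
   vertex 3.2 2.3 0.5
  endloop
 endfacet
 facet normal 0.077 0.934 -0.350
  outer loop
   vertex 1.2 4.0 4.6
   vertex 3.2 2.3 0.5
   vertex 0.0 3.2 2.2
  endloop
 endfacet
 facet normal -0.542 -0.678 0.497
  outer loop
   vertex 1.2 4.0 4.6
   vertex 0.0 3.2 2.2
   vertex 1.5 0.9 0.7
  endloop
 endfacet
 facet normal -0.432 -0.722 0.541
  outer loop
   vertex 2.5 1.2 1.9
   vertex 1.2 4.0 4.6
   vertex 1.5 0.9 0.7
  endloop
 endfacet
 facet normal 0.225 -0.400 -0.888
  outer loop
   vertex 3.0 1.3 0.9
   vertex 1.5 0.9 0.7
   vertex 3.2 2.3 0.5
  endloop
 endfacet
 facet normal 0.254 -0.967 0.030
  outer loop
   vertex 3.0 1.3 0.9
   vertex 2.5 1.2 1.9
   vertex 1.5 0.9 0.7
  endloop
 endfacet
 facet normal 0.898 -0.004 0.440
  outer loop
   vertex 3.0 1.3 0.9
   vertex 3.2 2.3 0.5
   vertex 1.2 4.0 4.6
  endloop
 endfacet
 facet normal 0.895 -0.015 0.446
  outer loop
   vertex 3.0 1.3 0.9
   vertex 1.2 4.0 4.6
   vertex 2.5 1.2 1.9
  endloop
 endfacet
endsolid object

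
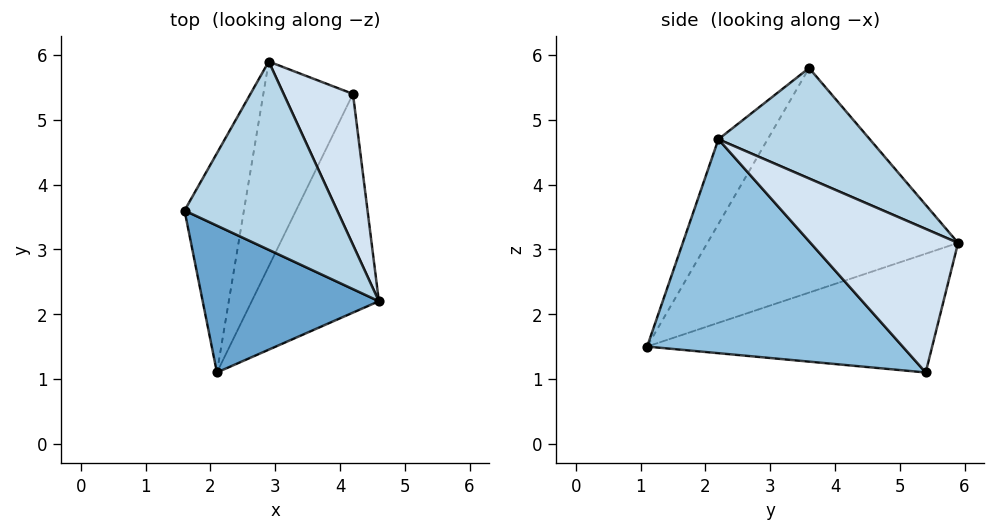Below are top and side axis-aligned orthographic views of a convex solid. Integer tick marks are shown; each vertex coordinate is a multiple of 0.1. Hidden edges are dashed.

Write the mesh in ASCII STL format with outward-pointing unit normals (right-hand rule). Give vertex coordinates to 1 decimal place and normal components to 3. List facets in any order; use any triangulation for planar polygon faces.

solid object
 facet normal -0.226 -0.853 0.470
  outer loop
   vertex 2.1 1.1 1.5
   vertex 4.6 2.2 4.7
   vertex 1.6 3.6 5.8
  endloop
 endfacet
 facet normal 0.779 -0.423 -0.463
  outer loop
   vertex 2.1 1.1 1.5
   vertex 4.2 5.4 1.1
   vertex 4.6 2.2 4.7
  endloop
 endfacet
 facet normal 0.498 0.527 0.689
  outer loop
   vertex 2.9 5.9 3.1
   vertex 1.6 3.6 5.8
   vertex 4.6 2.2 4.7
  endloop
 endfacet
 facet normal 0.772 0.516 0.373
  outer loop
   vertex 2.9 5.9 3.1
   vertex 4.6 2.2 4.7
   vertex 4.2 5.4 1.1
  endloop
 endfacet
 facet normal -0.939 0.239 -0.248
  outer loop
   vertex 2.9 5.9 3.1
   vertex 2.1 1.1 1.5
   vertex 1.6 3.6 5.8
  endloop
 endfacet
 facet normal -0.757 0.317 -0.571
  outer loop
   vertex 2.9 5.9 3.1
   vertex 4.2 5.4 1.1
   vertex 2.1 1.1 1.5
  endloop
 endfacet
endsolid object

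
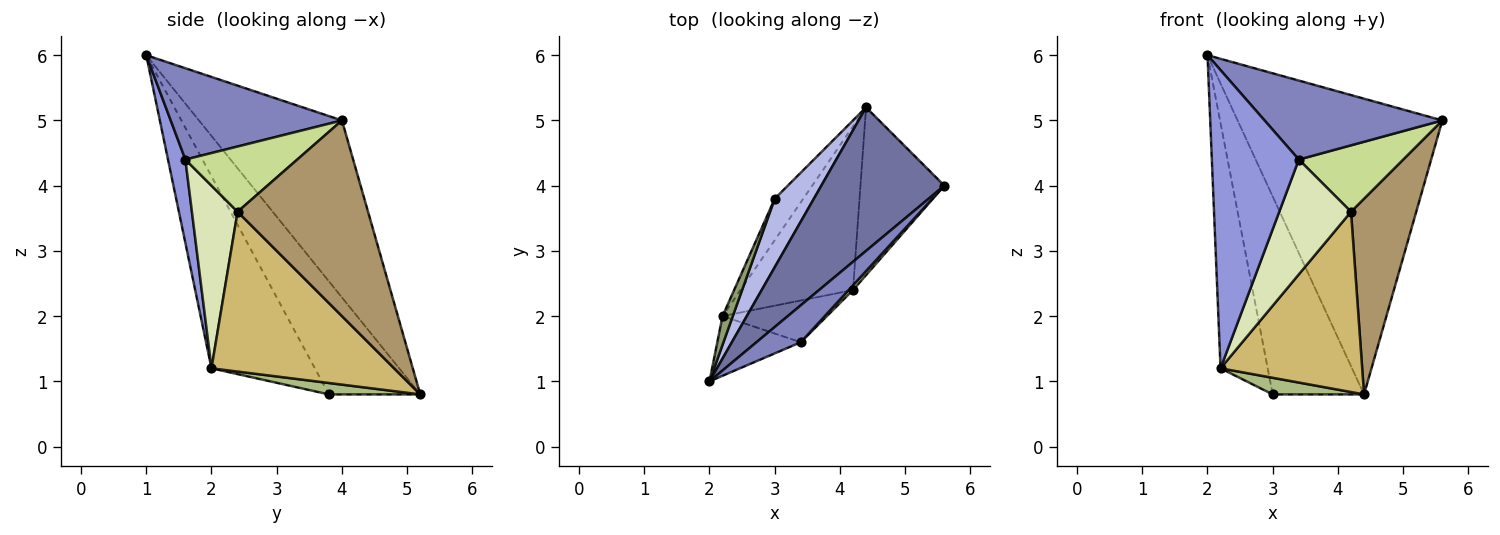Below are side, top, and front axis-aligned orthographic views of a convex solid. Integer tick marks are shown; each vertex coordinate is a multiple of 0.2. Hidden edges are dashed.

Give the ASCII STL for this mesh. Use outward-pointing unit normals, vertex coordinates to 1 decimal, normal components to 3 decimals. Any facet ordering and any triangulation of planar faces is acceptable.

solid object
 facet normal -0.532 0.762 0.370
  outer loop
   vertex 4.4 5.2 0.8
   vertex 2.0 1.0 6.0
   vertex 5.6 4.0 5.0
  endloop
 endfacet
 facet normal 0.657 -0.682 0.319
  outer loop
   vertex 3.4 1.6 4.4
   vertex 5.6 4.0 5.0
   vertex 2.0 1.0 6.0
  endloop
 endfacet
 facet normal 0.192 -0.962 -0.192
  outer loop
   vertex 3.4 1.6 4.4
   vertex 2.0 1.0 6.0
   vertex 2.2 2.0 1.2
  endloop
 endfacet
 facet normal -0.687 0.687 0.238
  outer loop
   vertex 3.0 3.8 0.8
   vertex 2.0 1.0 6.0
   vertex 4.4 5.2 0.8
  endloop
 endfacet
 facet normal -0.909 0.415 0.049
  outer loop
   vertex 3.0 3.8 0.8
   vertex 2.2 2.0 1.2
   vertex 2.0 1.0 6.0
  endloop
 endfacet
 facet normal 0.348 -0.348 -0.870
  outer loop
   vertex 3.0 3.8 0.8
   vertex 4.4 5.2 0.8
   vertex 2.2 2.0 1.2
  endloop
 endfacet
 facet normal 0.730 -0.682 0.049
  outer loop
   vertex 4.2 2.4 3.6
   vertex 5.6 4.0 5.0
   vertex 3.4 1.6 4.4
  endloop
 endfacet
 facet normal 0.513 -0.807 -0.293
  outer loop
   vertex 4.2 2.4 3.6
   vertex 3.4 1.6 4.4
   vertex 2.2 2.0 1.2
  endloop
 endfacet
 facet normal 0.835 -0.418 -0.358
  outer loop
   vertex 4.2 2.4 3.6
   vertex 4.4 5.2 0.8
   vertex 5.6 4.0 5.0
  endloop
 endfacet
 facet normal 0.691 -0.536 -0.486
  outer loop
   vertex 4.2 2.4 3.6
   vertex 2.2 2.0 1.2
   vertex 4.4 5.2 0.8
  endloop
 endfacet
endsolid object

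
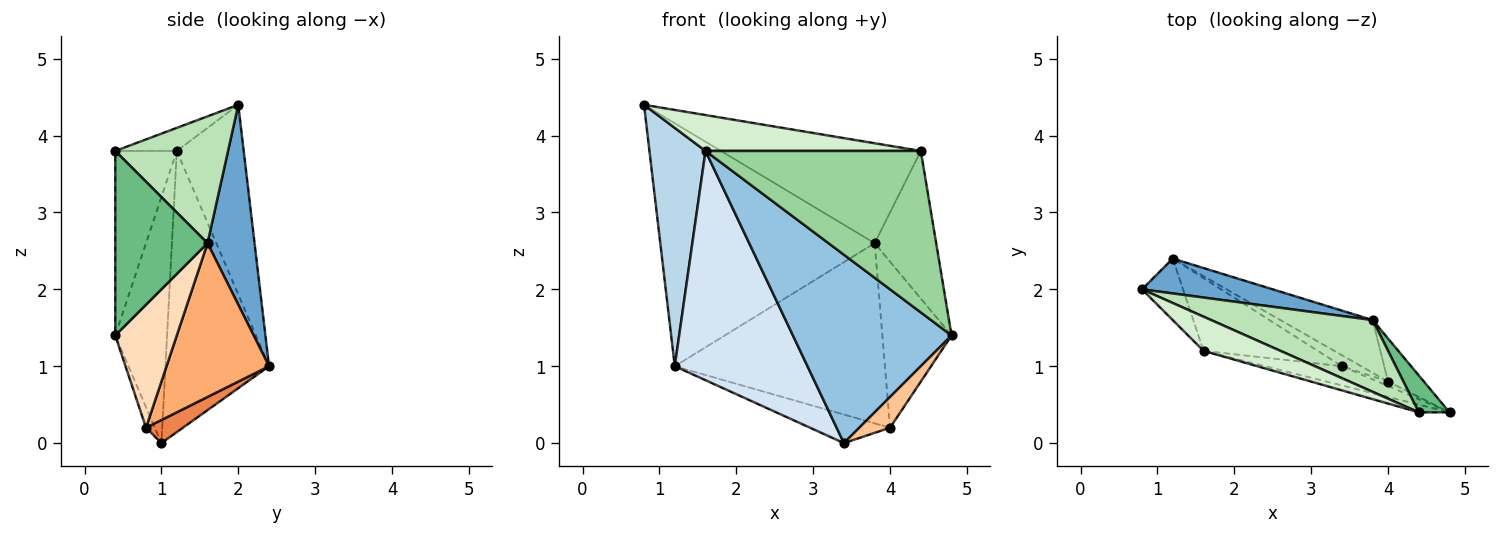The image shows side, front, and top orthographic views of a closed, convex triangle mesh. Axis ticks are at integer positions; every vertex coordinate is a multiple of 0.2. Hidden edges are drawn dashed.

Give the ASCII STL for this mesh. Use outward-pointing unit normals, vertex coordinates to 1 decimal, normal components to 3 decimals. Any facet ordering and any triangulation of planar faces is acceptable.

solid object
 facet normal 0.212 0.967 0.139
  outer loop
   vertex 3.8 1.6 2.6
   vertex 1.2 2.4 1.0
   vertex 0.8 2.0 4.4
  endloop
 endfacet
 facet normal -0.309 -0.946 -0.097
  outer loop
   vertex 1.6 1.2 3.8
   vertex 3.4 1.0 0.0
   vertex 4.8 0.4 1.4
  endloop
 endfacet
 facet normal -0.756 -0.634 -0.164
  outer loop
   vertex 1.6 1.2 3.8
   vertex 0.8 2.0 4.4
   vertex 1.2 2.4 1.0
  endloop
 endfacet
 facet normal -0.597 -0.765 -0.242
  outer loop
   vertex 1.6 1.2 3.8
   vertex 1.2 2.4 1.0
   vertex 3.4 1.0 0.0
  endloop
 endfacet
 facet normal 0.396 0.857 -0.330
  outer loop
   vertex 4.0 0.8 0.2
   vertex 3.4 1.0 0.0
   vertex 1.2 2.4 1.0
  endloop
 endfacet
 facet normal 0.424 0.869 -0.254
  outer loop
   vertex 4.0 0.8 0.2
   vertex 1.2 2.4 1.0
   vertex 3.8 1.6 2.6
  endloop
 endfacet
 facet normal -0.272 -0.953 -0.136
  outer loop
   vertex 4.0 0.8 0.2
   vertex 4.8 0.4 1.4
   vertex 3.4 1.0 0.0
  endloop
 endfacet
 facet normal 0.652 0.734 -0.190
  outer loop
   vertex 4.0 0.8 0.2
   vertex 3.8 1.6 2.6
   vertex 4.8 0.4 1.4
  endloop
 endfacet
 facet normal 0.824 0.549 0.137
  outer loop
   vertex 4.4 0.4 3.8
   vertex 4.8 0.4 1.4
   vertex 3.8 1.6 2.6
  endloop
 endfacet
 facet normal -0.274 -0.961 -0.046
  outer loop
   vertex 4.4 0.4 3.8
   vertex 1.6 1.2 3.8
   vertex 4.8 0.4 1.4
  endloop
 endfacet
 facet normal 0.417 0.738 0.530
  outer loop
   vertex 4.4 0.4 3.8
   vertex 3.8 1.6 2.6
   vertex 0.8 2.0 4.4
  endloop
 endfacet
 facet normal -0.203 -0.709 0.675
  outer loop
   vertex 4.4 0.4 3.8
   vertex 0.8 2.0 4.4
   vertex 1.6 1.2 3.8
  endloop
 endfacet
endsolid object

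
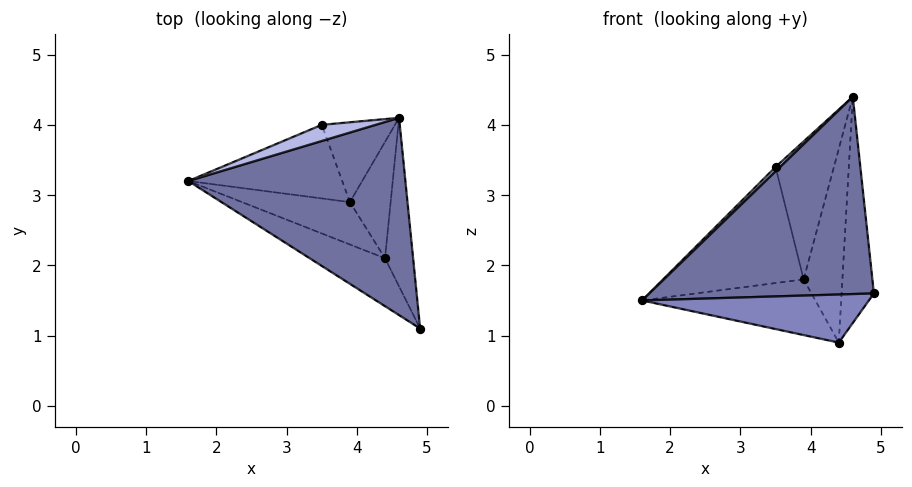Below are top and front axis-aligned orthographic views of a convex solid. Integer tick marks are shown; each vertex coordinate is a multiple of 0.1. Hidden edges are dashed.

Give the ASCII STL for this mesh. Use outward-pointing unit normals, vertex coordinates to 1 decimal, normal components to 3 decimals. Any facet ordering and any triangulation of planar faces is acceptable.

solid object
 facet normal -0.426 -0.640 0.640
  outer loop
   vertex 4.6 4.1 4.4
   vertex 1.6 3.2 1.5
   vertex 4.9 1.1 1.6
  endloop
 endfacet
 facet normal -0.395 -0.651 -0.648
  outer loop
   vertex 4.4 2.1 0.9
   vertex 4.9 1.1 1.6
   vertex 1.6 3.2 1.5
  endloop
 endfacet
 facet normal 0.925 0.304 -0.227
  outer loop
   vertex 4.4 2.1 0.9
   vertex 4.6 4.1 4.4
   vertex 4.9 1.1 1.6
  endloop
 endfacet
 facet normal -0.649 -0.202 0.734
  outer loop
   vertex 3.5 4.0 3.4
   vertex 1.6 3.2 1.5
   vertex 4.6 4.1 4.4
  endloop
 endfacet
 facet normal 0.406 0.783 -0.471
  outer loop
   vertex 3.9 2.9 1.8
   vertex 4.6 4.1 4.4
   vertex 4.4 2.1 0.9
  endloop
 endfacet
 facet normal 0.352 0.810 -0.469
  outer loop
   vertex 3.9 2.9 1.8
   vertex 3.5 4.0 3.4
   vertex 4.6 4.1 4.4
  endloop
 endfacet
 facet normal 0.180 0.783 -0.596
  outer loop
   vertex 3.9 2.9 1.8
   vertex 4.4 2.1 0.9
   vertex 1.6 3.2 1.5
  endloop
 endfacet
 facet normal 0.177 0.831 -0.527
  outer loop
   vertex 3.9 2.9 1.8
   vertex 1.6 3.2 1.5
   vertex 3.5 4.0 3.4
  endloop
 endfacet
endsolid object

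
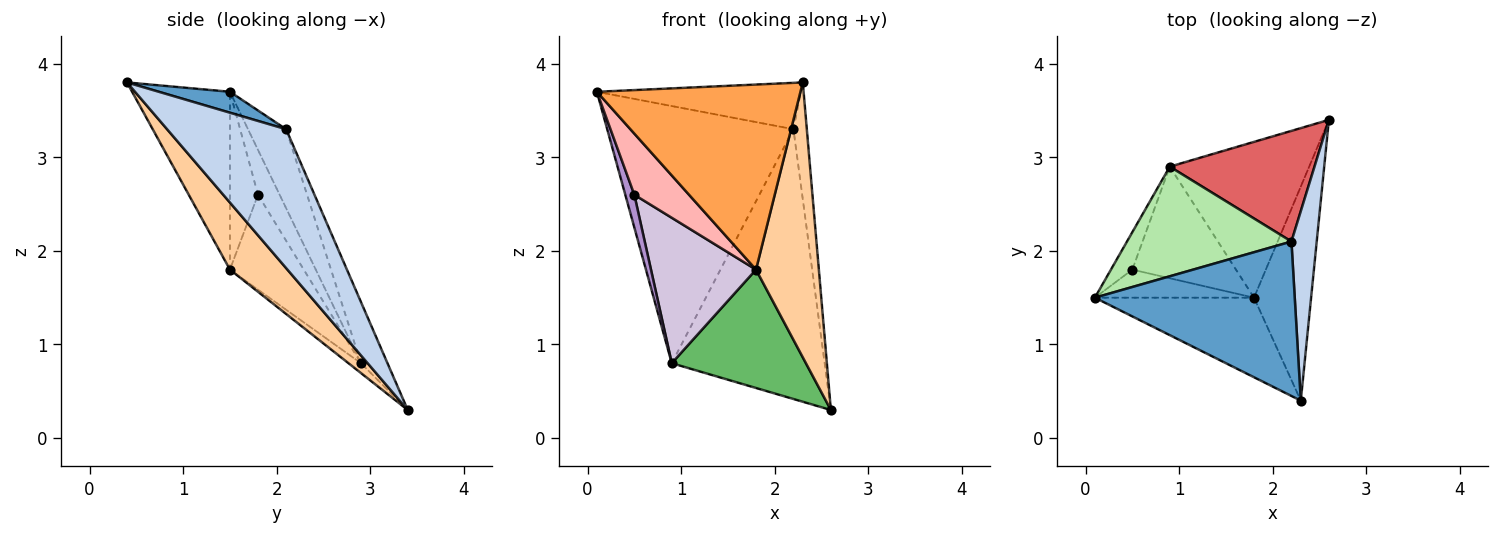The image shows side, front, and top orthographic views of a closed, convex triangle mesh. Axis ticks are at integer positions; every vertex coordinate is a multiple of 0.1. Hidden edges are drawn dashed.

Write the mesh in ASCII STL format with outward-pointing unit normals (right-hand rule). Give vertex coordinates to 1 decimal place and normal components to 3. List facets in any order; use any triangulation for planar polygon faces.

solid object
 facet normal 0.100 0.286 0.953
  outer loop
   vertex 2.2 2.1 3.3
   vertex 0.1 1.5 3.7
   vertex 2.3 0.4 3.8
  endloop
 endfacet
 facet normal 0.978 0.110 0.178
  outer loop
   vertex 2.2 2.1 3.3
   vertex 2.3 0.4 3.8
   vertex 2.6 3.4 0.3
  endloop
 endfacet
 facet normal -0.404 -0.840 -0.361
  outer loop
   vertex 1.8 1.5 1.8
   vertex 2.3 0.4 3.8
   vertex 0.1 1.5 3.7
  endloop
 endfacet
 facet normal 0.585 -0.640 -0.498
  outer loop
   vertex 1.8 1.5 1.8
   vertex 2.6 3.4 0.3
   vertex 2.3 0.4 3.8
  endloop
 endfacet
 facet normal -0.056 -0.604 -0.795
  outer loop
   vertex 0.9 2.9 0.8
   vertex 2.6 3.4 0.3
   vertex 1.8 1.5 1.8
  endloop
 endfacet
 facet normal -0.185 0.904 0.385
  outer loop
   vertex 0.9 2.9 0.8
   vertex 0.1 1.5 3.7
   vertex 2.2 2.1 3.3
  endloop
 endfacet
 facet normal -0.158 0.913 0.375
  outer loop
   vertex 0.9 2.9 0.8
   vertex 2.2 2.1 3.3
   vertex 2.6 3.4 0.3
  endloop
 endfacet
 facet normal -0.423 -0.823 -0.378
  outer loop
   vertex 0.5 1.8 2.6
   vertex 1.8 1.5 1.8
   vertex 0.1 1.5 3.7
  endloop
 endfacet
 facet normal -0.844 -0.353 -0.403
  outer loop
   vertex 0.5 1.8 2.6
   vertex 0.1 1.5 3.7
   vertex 0.9 2.9 0.8
  endloop
 endfacet
 facet normal -0.487 -0.693 -0.532
  outer loop
   vertex 0.5 1.8 2.6
   vertex 0.9 2.9 0.8
   vertex 1.8 1.5 1.8
  endloop
 endfacet
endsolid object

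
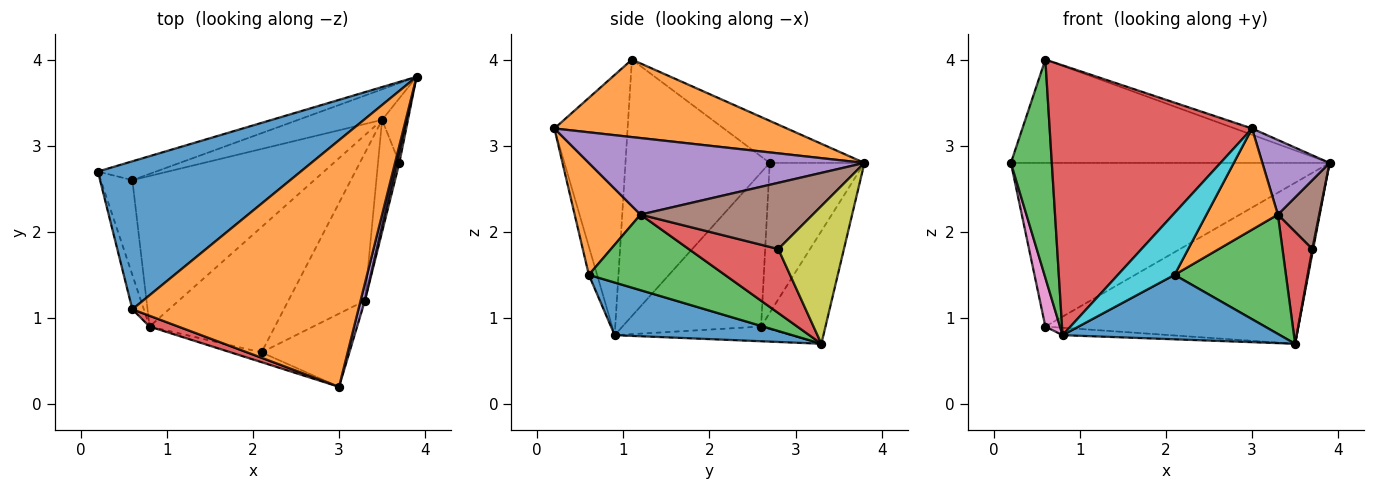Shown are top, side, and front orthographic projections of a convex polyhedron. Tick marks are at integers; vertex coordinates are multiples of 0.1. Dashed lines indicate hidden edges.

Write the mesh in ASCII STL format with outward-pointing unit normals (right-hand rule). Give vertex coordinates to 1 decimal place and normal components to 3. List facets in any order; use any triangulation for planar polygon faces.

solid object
 facet normal -0.168 0.564 0.808
  outer loop
   vertex 0.6 1.1 4.0
   vertex 3.9 3.8 2.8
   vertex 0.2 2.7 2.8
  endloop
 endfacet
 facet normal 0.324 0.024 0.946
  outer loop
   vertex 0.6 1.1 4.0
   vertex 3.0 0.2 3.2
   vertex 3.9 3.8 2.8
  endloop
 endfacet
 facet normal -0.961 -0.273 -0.043
  outer loop
   vertex 0.6 1.1 4.0
   vertex 0.2 2.7 2.8
   vertex 0.8 0.9 0.8
  endloop
 endfacet
 facet normal -0.340 -0.940 0.037
  outer loop
   vertex 0.6 1.1 4.0
   vertex 0.8 0.9 0.8
   vertex 3.0 0.2 3.2
  endloop
 endfacet
 facet normal -0.283 0.953 -0.110
  outer loop
   vertex 0.6 2.6 0.9
   vertex 0.2 2.7 2.8
   vertex 3.9 3.8 2.8
  endloop
 endfacet
 facet normal -0.243 0.953 -0.181
  outer loop
   vertex 0.6 2.6 0.9
   vertex 3.9 3.8 2.8
   vertex 3.5 3.3 0.7
  endloop
 endfacet
 facet normal -0.974 -0.103 -0.200
  outer loop
   vertex 0.6 2.6 0.9
   vertex 0.8 0.9 0.8
   vertex 0.2 2.7 2.8
  endloop
 endfacet
 facet normal -0.081 0.049 -0.996
  outer loop
   vertex 0.6 2.6 0.9
   vertex 3.5 3.3 0.7
   vertex 0.8 0.9 0.8
  endloop
 endfacet
 facet normal 0.983 -0.012 -0.184
  outer loop
   vertex 3.7 2.8 1.8
   vertex 3.5 3.3 0.7
   vertex 3.9 3.8 2.8
  endloop
 endfacet
 facet normal -0.142 -0.978 -0.155
  outer loop
   vertex 2.1 0.6 1.5
   vertex 3.0 0.2 3.2
   vertex 0.8 0.9 0.8
  endloop
 endfacet
 facet normal 0.350 -0.428 -0.833
  outer loop
   vertex 2.1 0.6 1.5
   vertex 0.8 0.9 0.8
   vertex 3.5 3.3 0.7
  endloop
 endfacet
 facet normal 0.598 -0.649 -0.470
  outer loop
   vertex 3.3 1.2 2.2
   vertex 3.0 0.2 3.2
   vertex 2.1 0.6 1.5
  endloop
 endfacet
 facet normal 0.609 -0.499 -0.617
  outer loop
   vertex 3.3 1.2 2.2
   vertex 2.1 0.6 1.5
   vertex 3.5 3.3 0.7
  endloop
 endfacet
 facet normal 0.905 -0.302 -0.302
  outer loop
   vertex 3.3 1.2 2.2
   vertex 3.5 3.3 0.7
   vertex 3.7 2.8 1.8
  endloop
 endfacet
 facet normal 0.970 -0.236 0.055
  outer loop
   vertex 3.3 1.2 2.2
   vertex 3.9 3.8 2.8
   vertex 3.0 0.2 3.2
  endloop
 endfacet
 facet normal 0.972 -0.233 0.039
  outer loop
   vertex 3.3 1.2 2.2
   vertex 3.7 2.8 1.8
   vertex 3.9 3.8 2.8
  endloop
 endfacet
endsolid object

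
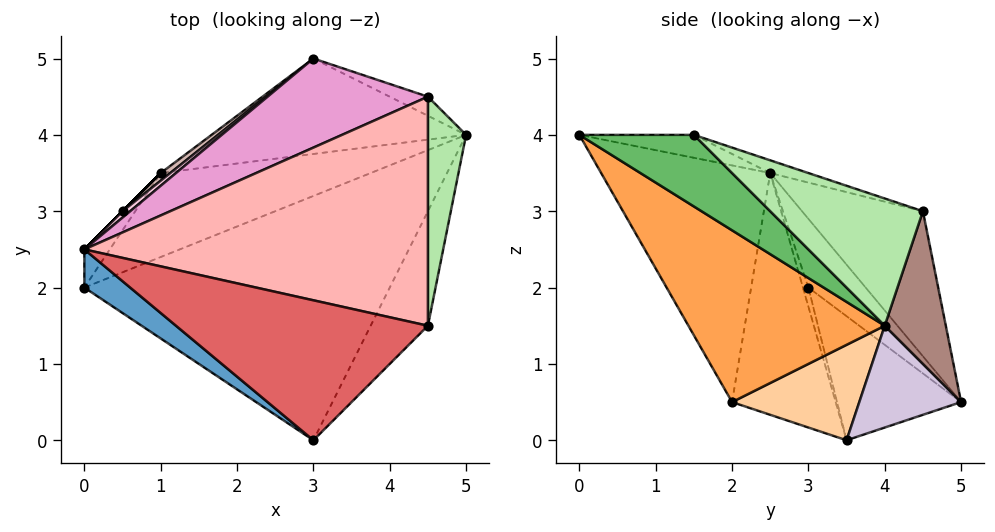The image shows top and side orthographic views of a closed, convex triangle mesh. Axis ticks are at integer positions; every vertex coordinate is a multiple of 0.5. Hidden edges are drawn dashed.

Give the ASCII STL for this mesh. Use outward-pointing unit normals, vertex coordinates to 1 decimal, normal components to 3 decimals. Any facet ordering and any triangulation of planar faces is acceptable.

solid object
 facet normal -0.647 -0.752 0.125
  outer loop
   vertex 0.0 2.0 0.5
   vertex 3.0 0.0 4.0
   vertex 0.0 2.5 3.5
  endloop
 endfacet
 facet normal -0.842 0.532 -0.089
  outer loop
   vertex 0.0 2.0 0.5
   vertex 0.0 2.5 3.5
   vertex 1.0 3.5 0.0
  endloop
 endfacet
 facet normal 0.385 -0.620 -0.684
  outer loop
   vertex 0.0 2.0 0.5
   vertex 5.0 4.0 1.5
   vertex 3.0 0.0 4.0
  endloop
 endfacet
 facet normal 0.358 -0.501 -0.788
  outer loop
   vertex 0.0 2.0 0.5
   vertex 1.0 3.5 0.0
   vertex 5.0 4.0 1.5
  endloop
 endfacet
 facet normal 0.615 -0.615 -0.492
  outer loop
   vertex 4.5 1.5 4.0
   vertex 3.0 0.0 4.0
   vertex 5.0 4.0 1.5
  endloop
 endfacet
 facet normal 0.953 0.095 0.286
  outer loop
   vertex 4.5 1.5 4.0
   vertex 5.0 4.0 1.5
   vertex 4.5 4.5 3.0
  endloop
 endfacet
 facet normal -0.090 0.090 0.992
  outer loop
   vertex 4.5 1.5 4.0
   vertex 0.0 2.5 3.5
   vertex 3.0 0.0 4.0
  endloop
 endfacet
 facet normal -0.035 0.316 0.948
  outer loop
   vertex 4.5 1.5 4.0
   vertex 4.5 4.5 3.0
   vertex 0.0 2.5 3.5
  endloop
 endfacet
 facet normal -0.707 0.707 0.000
  outer loop
   vertex 0.5 3.0 2.0
   vertex 1.0 3.5 0.0
   vertex 0.0 2.5 3.5
  endloop
 endfacet
 facet normal 0.365 -0.183 -0.913
  outer loop
   vertex 3.0 5.0 0.5
   vertex 5.0 4.0 1.5
   vertex 1.0 3.5 0.0
  endloop
 endfacet
 facet normal 0.492 0.862 -0.123
  outer loop
   vertex 3.0 5.0 0.5
   vertex 4.5 4.5 3.0
   vertex 5.0 4.0 1.5
  endloop
 endfacet
 facet normal -0.607 0.793 0.047
  outer loop
   vertex 3.0 5.0 0.5
   vertex 1.0 3.5 0.0
   vertex 0.5 3.0 2.0
  endloop
 endfacet
 facet normal -0.341 0.861 0.377
  outer loop
   vertex 3.0 5.0 0.5
   vertex 0.0 2.5 3.5
   vertex 4.5 4.5 3.0
  endloop
 endfacet
 facet normal -0.599 0.798 0.067
  outer loop
   vertex 3.0 5.0 0.5
   vertex 0.5 3.0 2.0
   vertex 0.0 2.5 3.5
  endloop
 endfacet
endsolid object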